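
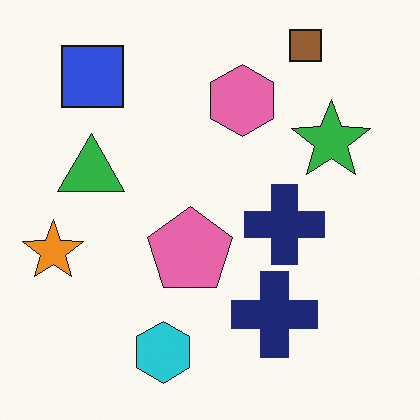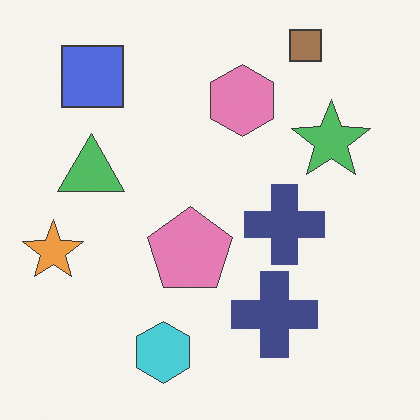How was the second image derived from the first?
Given slightly reduced contrast.

Tones are pushed toward mid-grey across the whole image — a global contrast change.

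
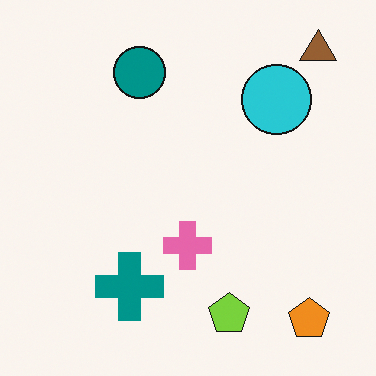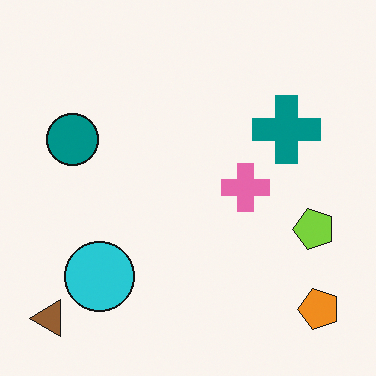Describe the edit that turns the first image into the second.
Transposed (reflected across the top-left ↔ bottom-right diagonal).

Shapes have swapped their row and column positions — what was in the top-right is now in the bottom-left — a diagonal reflection.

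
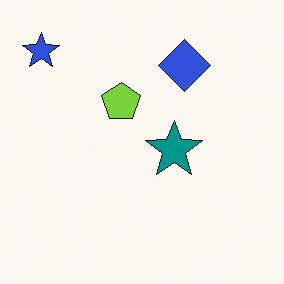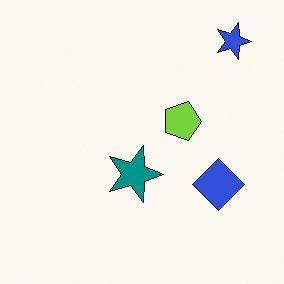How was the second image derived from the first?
Rotated 90° clockwise.

The blue star sits in the top-left of the first image and the top-right of the second — consistent with a whole-image 90° clockwise rotation.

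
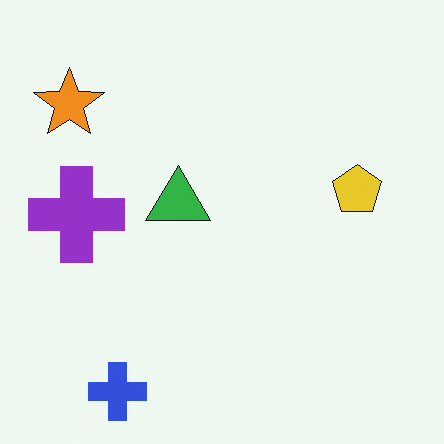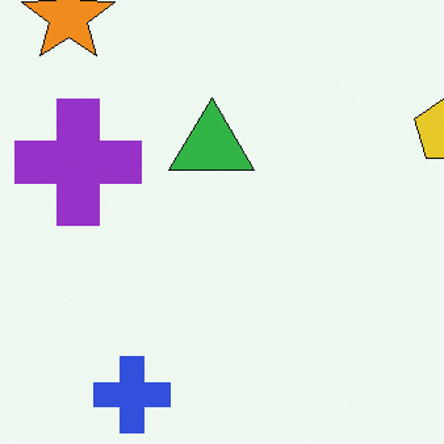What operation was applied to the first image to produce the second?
This is the original image cropped slightly and scaled back up.

The visible shapes are larger and the field of view is narrower; shapes near the original edges may be partly or wholly outside the frame — a crop-and-rescale.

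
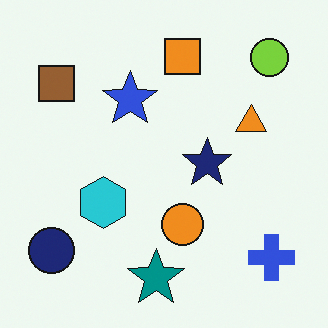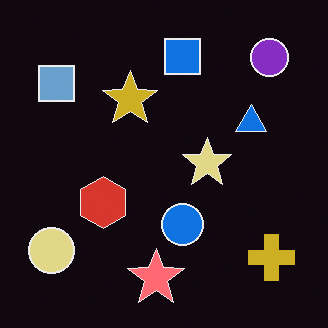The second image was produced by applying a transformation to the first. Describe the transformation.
The image was color-inverted (negative).

The light background has become dark and every shape's color is its complement — a photographic negative.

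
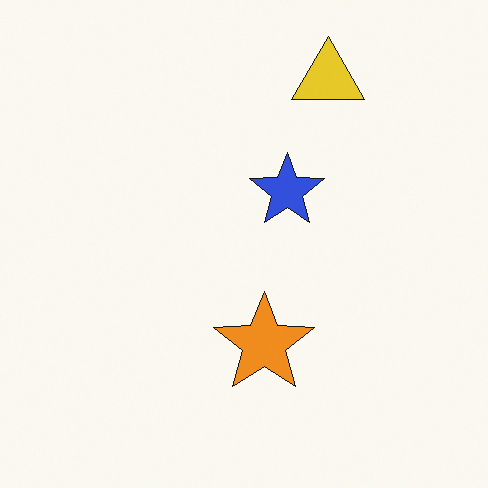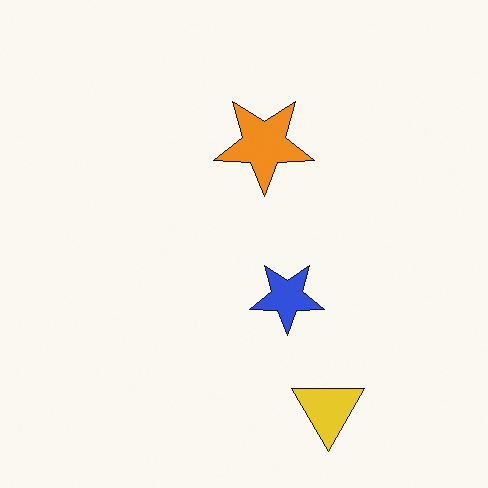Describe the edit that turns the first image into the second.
The second image is the first flipped vertically (top ↔ bottom).

The yellow triangle is in the top-right of the first image and the bottom-right of the second — shapes on opposite sides of the horizontal midline have swapped in a mirror flip.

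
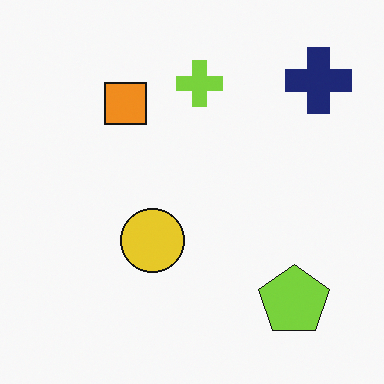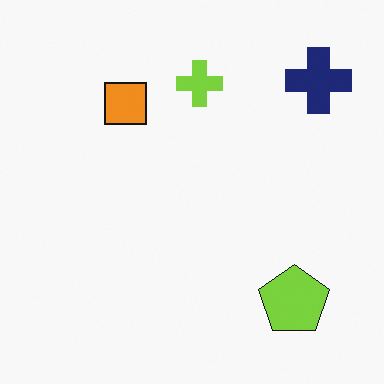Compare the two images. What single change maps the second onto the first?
The transformation is: overlaid with an additional yellow circle.

A yellow circle appears in the first image that is absent from the second.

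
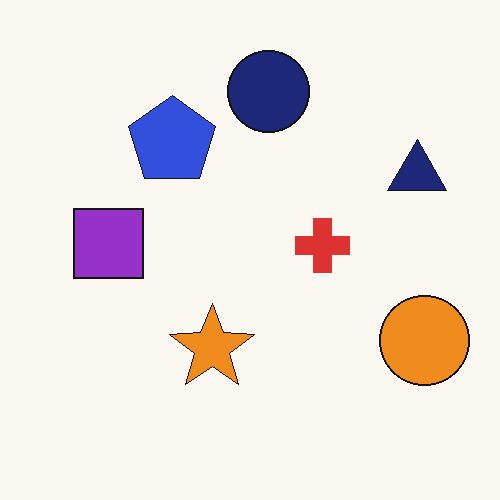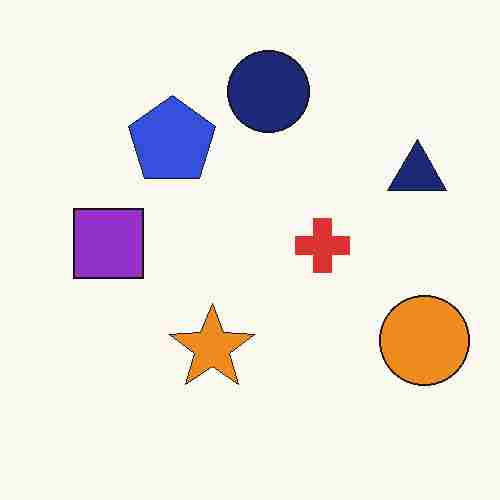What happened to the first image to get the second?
This is the original image degraded with heavy JPEG compression.

Blocky 8×8 compression artifacts appear around shape edges and the flat background shows ringing — characteristic JPEG degradation.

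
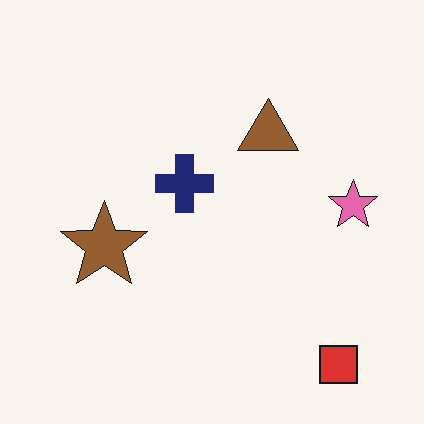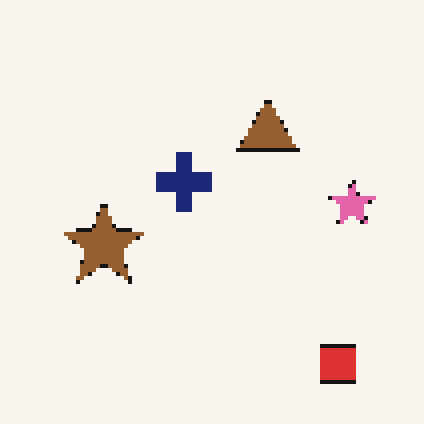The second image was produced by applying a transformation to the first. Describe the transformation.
The second image is the first lightly pixelated (a mild mosaic effect).

Shapes are reduced to large square blocks; fine edges and outlines are lost — a downscale-then-upscale (mosaic) effect.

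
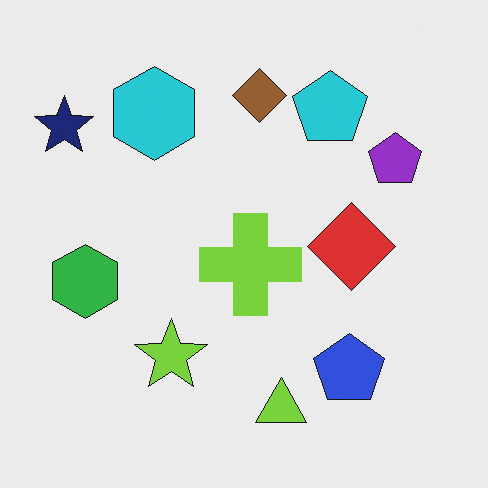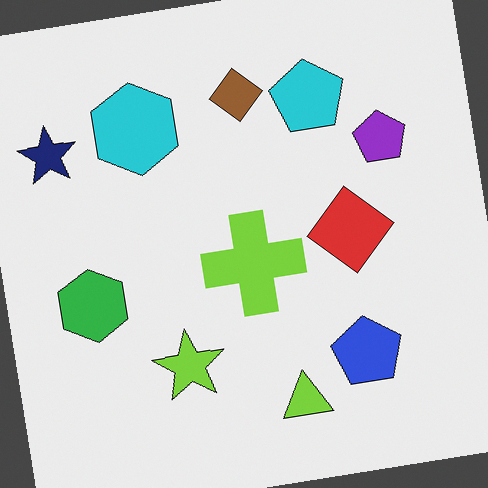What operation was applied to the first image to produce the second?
The second image is the first rotated counter-clockwise by a slight angle.

Every shape is tilted by the same angle and the image corners show triangular fill wedges — a whole-image rotation by a non-right angle.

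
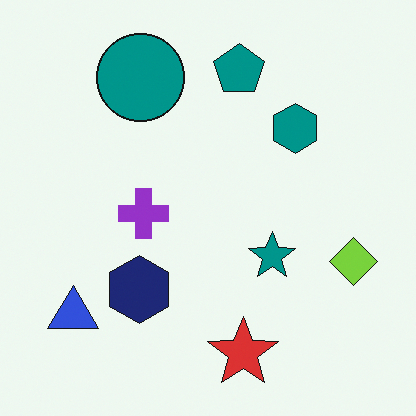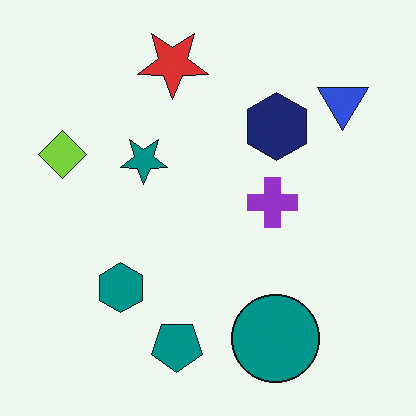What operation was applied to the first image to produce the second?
This is the original image rotated 180°.

The blue triangle sits in the bottom-left of the first image and the top-right of the second — consistent with a whole-image 180° rotation.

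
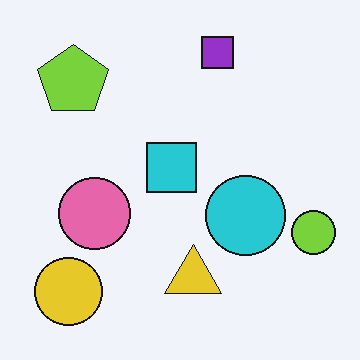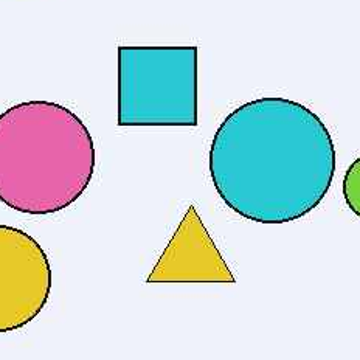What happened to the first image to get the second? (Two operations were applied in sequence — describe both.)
The transformation is: JPEG-compressed with visible artifacts, then cropped to a modestly smaller region and rescaled.

Blocky 8×8 compression artifacts appear around shape edges and the flat background shows ringing — characteristic JPEG degradation. The visible shapes are larger and the field of view is narrower; shapes near the original edges may be partly or wholly outside the frame — a crop-and-rescale.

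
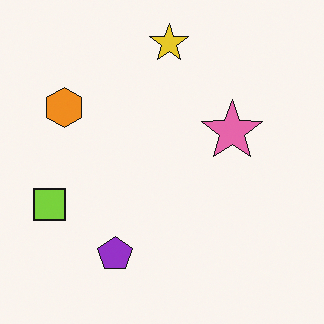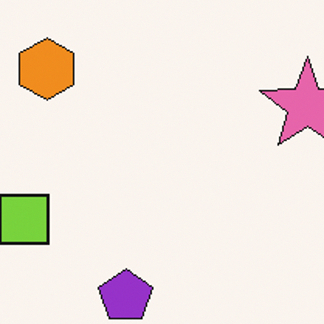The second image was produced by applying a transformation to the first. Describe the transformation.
The transformation is: cropped slightly and scaled back up.

The visible shapes are larger and the field of view is narrower; shapes near the original edges may be partly or wholly outside the frame — a crop-and-rescale.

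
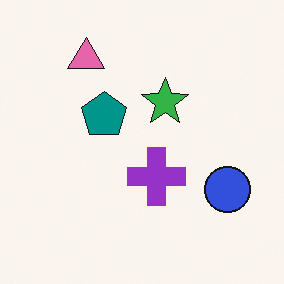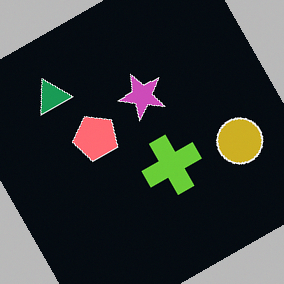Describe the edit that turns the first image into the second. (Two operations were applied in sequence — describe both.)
This is the original image rotated counter-clockwise by a moderate amount, then color-inverted (negative).

Every shape is tilted by the same angle and the image corners show triangular fill wedges — a whole-image rotation by a non-right angle. The light background has become dark and every shape's color is its complement — a photographic negative.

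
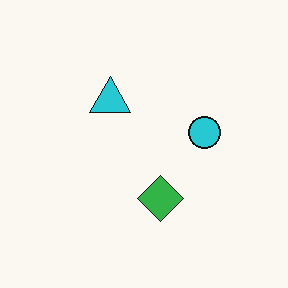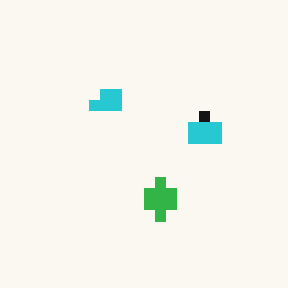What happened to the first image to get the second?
The second image is the first heavily pixelated into large blocks.

Shapes are reduced to large square blocks; fine edges and outlines are lost — a downscale-then-upscale (mosaic) effect.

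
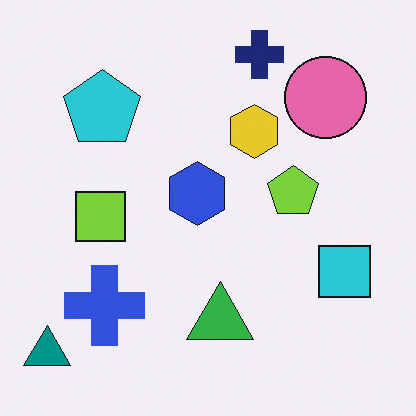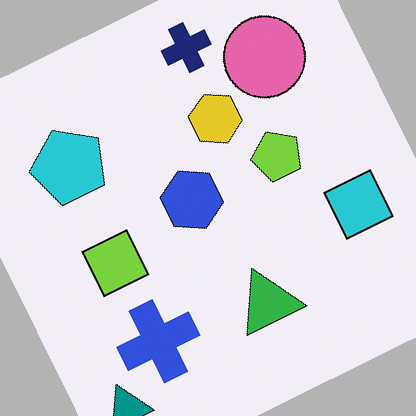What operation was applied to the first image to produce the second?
Rotated counter-clockwise by a moderate amount.

Every shape is tilted by the same angle and the image corners show triangular fill wedges — a whole-image rotation by a non-right angle.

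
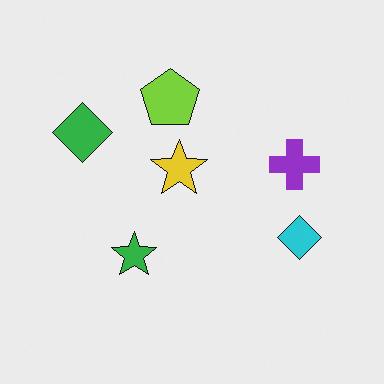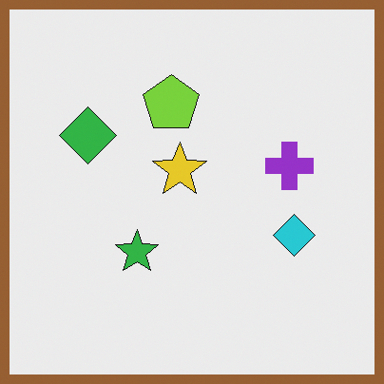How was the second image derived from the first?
The transformation is: framed with a brown border.

A solid brown frame runs around the edge of the second image, with the content slightly shrunk inside it.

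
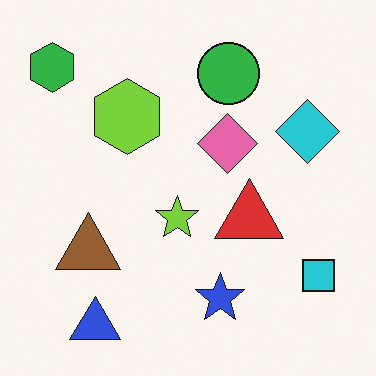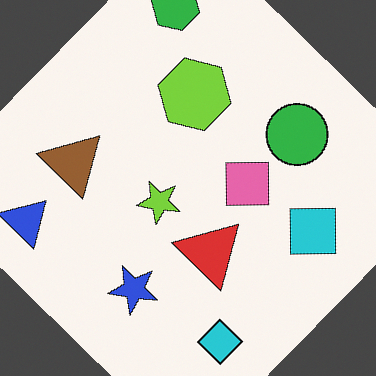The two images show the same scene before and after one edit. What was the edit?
Rotated clockwise by a large amount — several tens of degrees.

Every shape is tilted by the same angle and the image corners show triangular fill wedges — a whole-image rotation by a non-right angle.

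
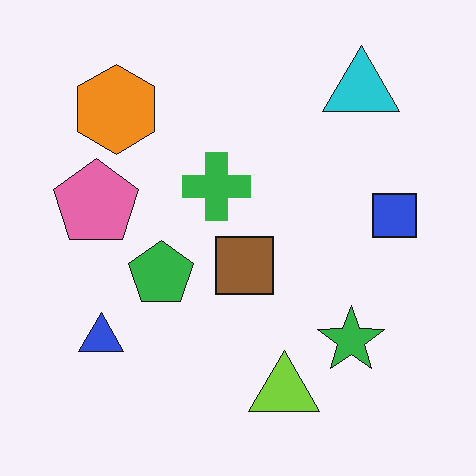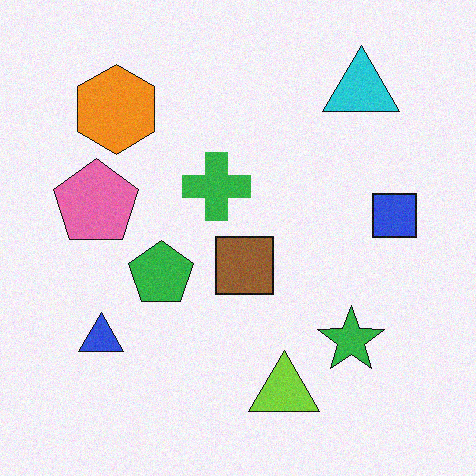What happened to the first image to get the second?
This is the original image degraded with light additive noise.

Random speckle covers the whole image, including the flat background.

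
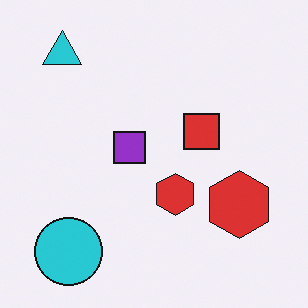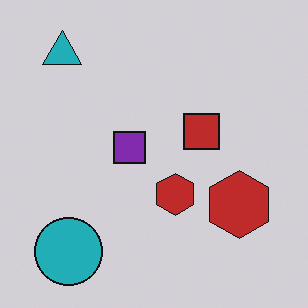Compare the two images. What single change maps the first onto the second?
The second image is the first darkened a little.

Every pixel — background and shapes alike — is uniformly darkened.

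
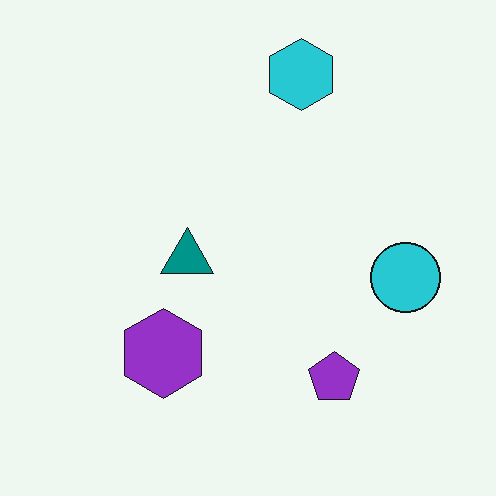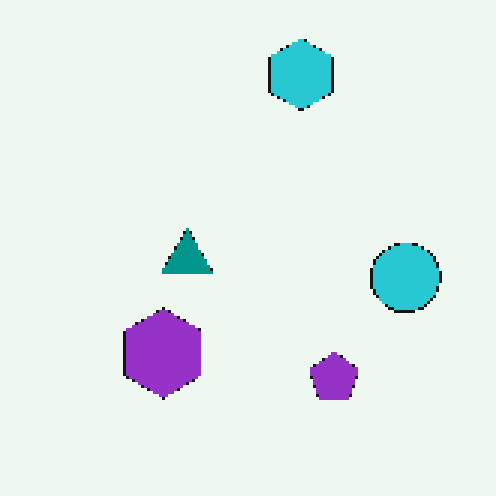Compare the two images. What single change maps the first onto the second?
This is the original image lightly pixelated (a mild mosaic effect).

Shapes are reduced to large square blocks; fine edges and outlines are lost — a downscale-then-upscale (mosaic) effect.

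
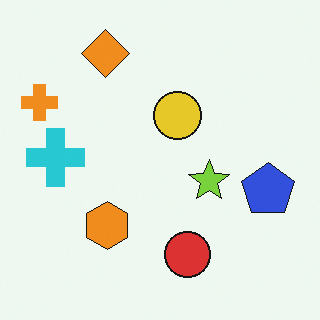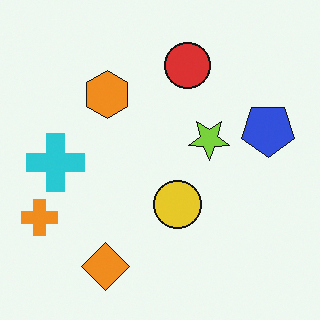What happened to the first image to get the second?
It was flipped vertically (top ↔ bottom).

The orange diamond is in the top-left of the first image and the bottom-left of the second — shapes on opposite sides of the horizontal midline have swapped in a mirror flip.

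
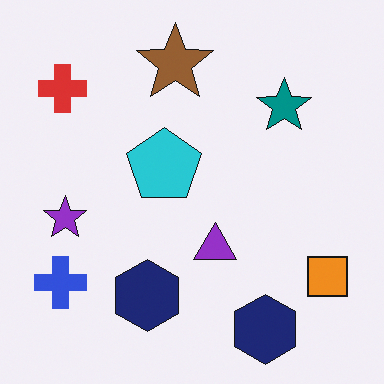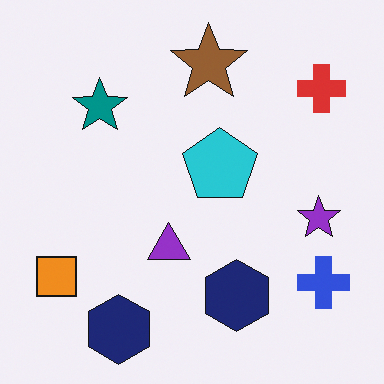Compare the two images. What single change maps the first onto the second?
Flipped horizontally (left ↔ right).

The orange square is in the bottom-right of the first image and the bottom-left of the second — shapes on opposite sides of the vertical midline have swapped in a mirror flip.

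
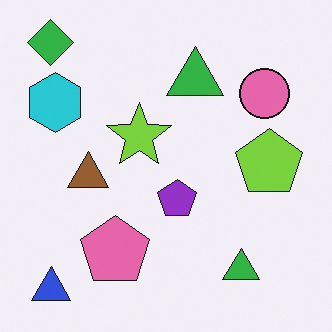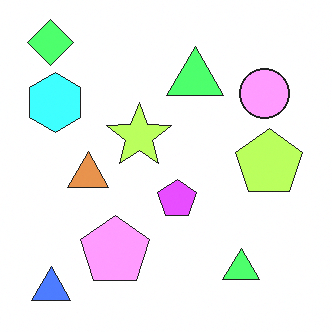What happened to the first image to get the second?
The image was noticeably brightened.

Every pixel — background and shapes alike — is uniformly brightened.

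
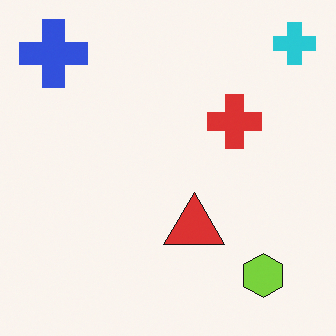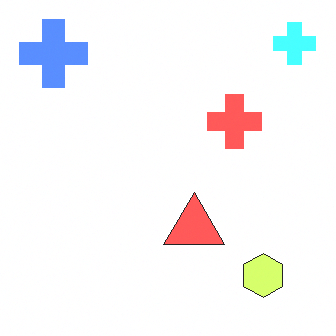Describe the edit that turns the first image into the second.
The transformation is: noticeably brightened.

Every pixel — background and shapes alike — is uniformly brightened.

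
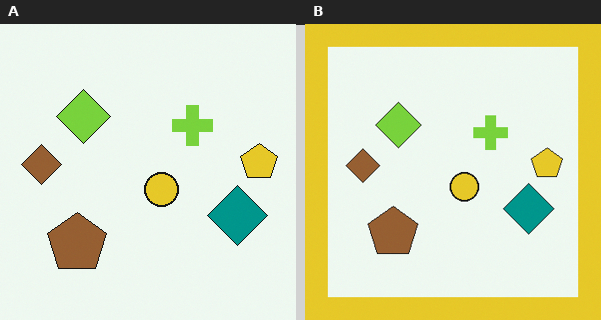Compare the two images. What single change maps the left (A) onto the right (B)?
The transformation is: framed with a yellow border.

A solid yellow frame runs around the edge of the right (B) image, with the content slightly shrunk inside it.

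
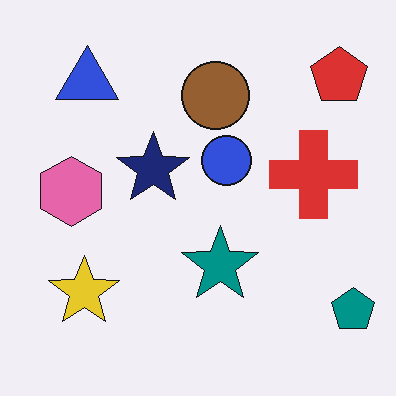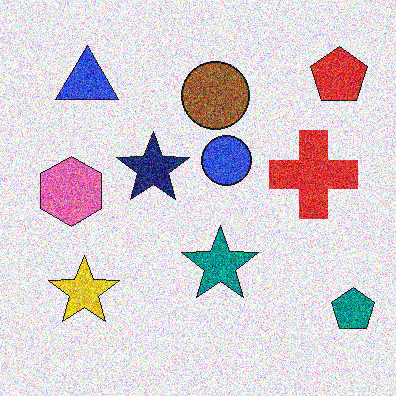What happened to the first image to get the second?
The second image is the first degraded with a thick layer of grain.

Random speckle covers the whole image, including the flat background.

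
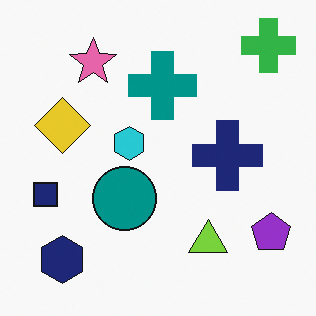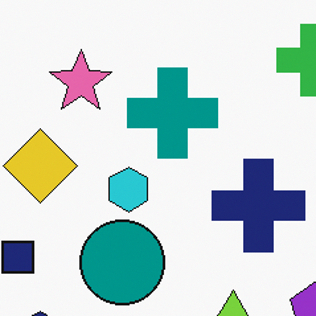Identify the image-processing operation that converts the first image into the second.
The image was cropped slightly and scaled back up.

The visible shapes are larger and the field of view is narrower; shapes near the original edges may be partly or wholly outside the frame — a crop-and-rescale.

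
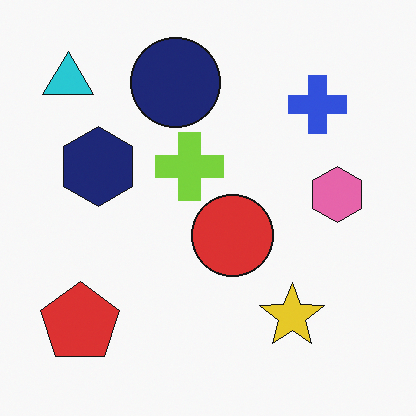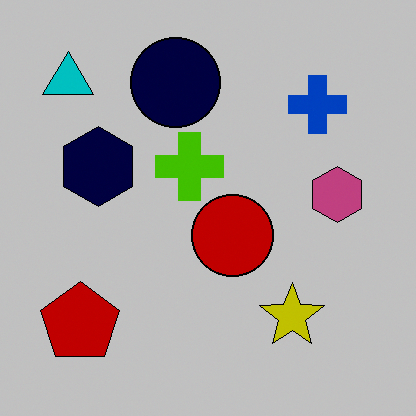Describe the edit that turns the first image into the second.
The transformation is: heavily posterized to just a handful of flat colors.

Each flat color has snapped to a coarser quantized level — most visibly, the near-white background has dropped to a flat grey.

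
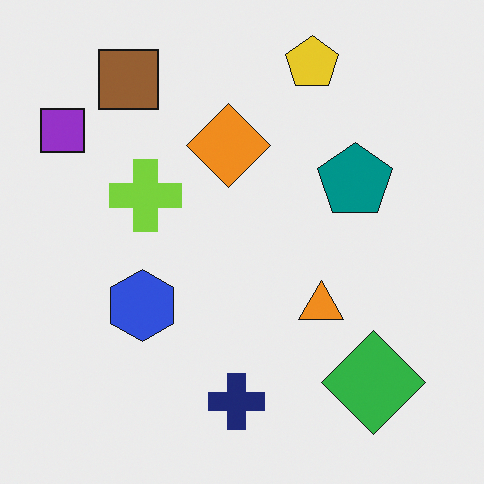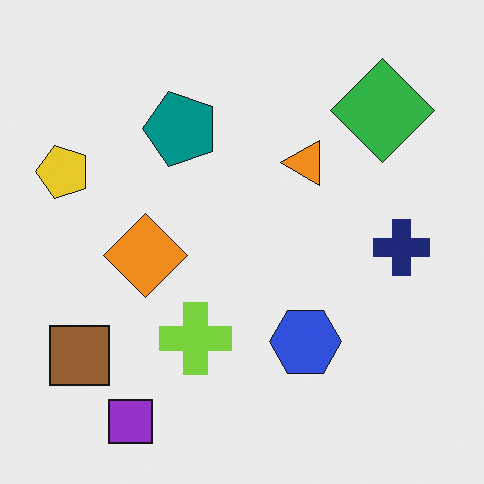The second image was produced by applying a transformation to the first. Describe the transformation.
The transformation is: rotated 90° counter-clockwise.

The purple square sits in the top-left of the first image and the bottom-left of the second — consistent with a whole-image 90° counter-clockwise rotation.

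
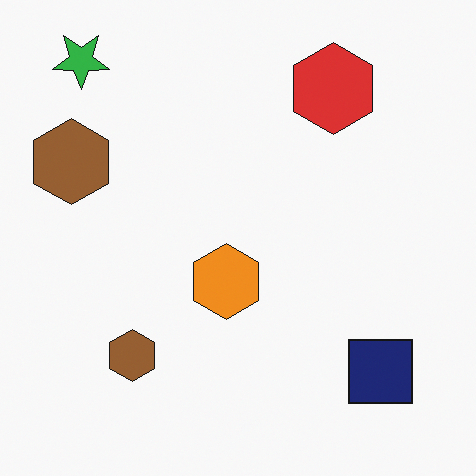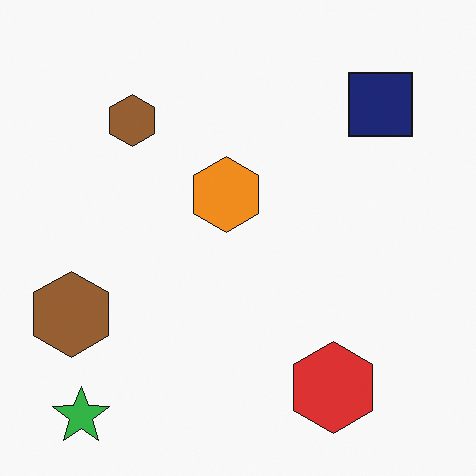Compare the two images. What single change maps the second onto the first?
The image was flipped vertically (top ↔ bottom).

The green star is in the bottom-left of the second image and the top-left of the first — shapes on opposite sides of the horizontal midline have swapped in a mirror flip.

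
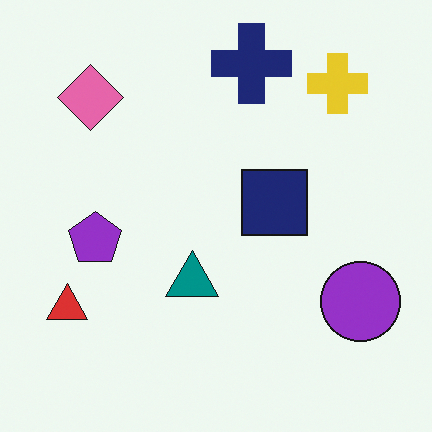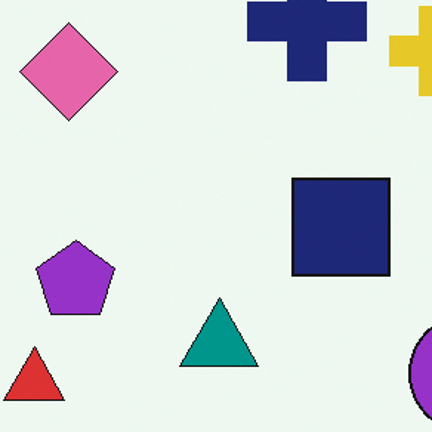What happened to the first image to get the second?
The image was cropped to a modestly smaller region and rescaled.

The visible shapes are larger and the field of view is narrower; shapes near the original edges may be partly or wholly outside the frame — a crop-and-rescale.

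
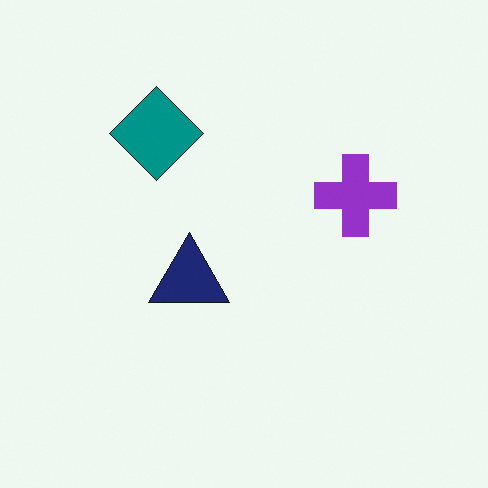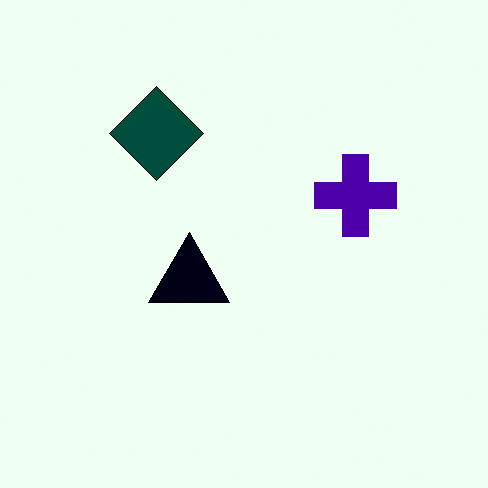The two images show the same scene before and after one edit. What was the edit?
Boosted in contrast.

Tones are pushed away from mid-grey across the whole image — a global contrast change.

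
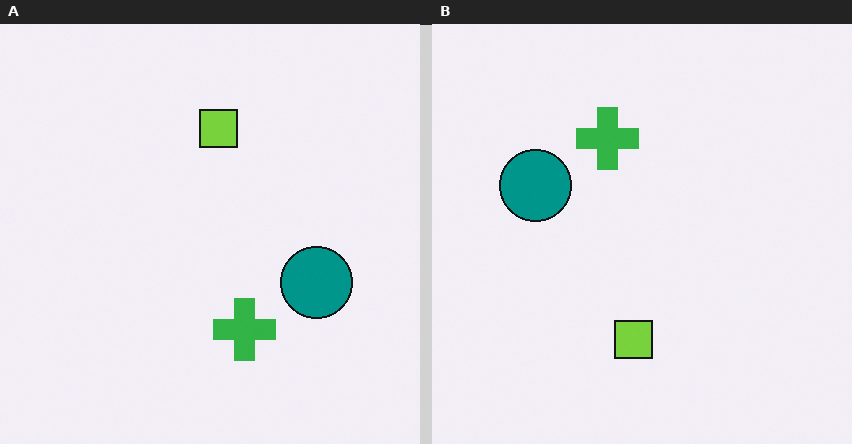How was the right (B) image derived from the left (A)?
This is the original image rotated 180°.

The teal circle sits in the right of the left (A) image and the left of the right (B) — consistent with a whole-image 180° rotation.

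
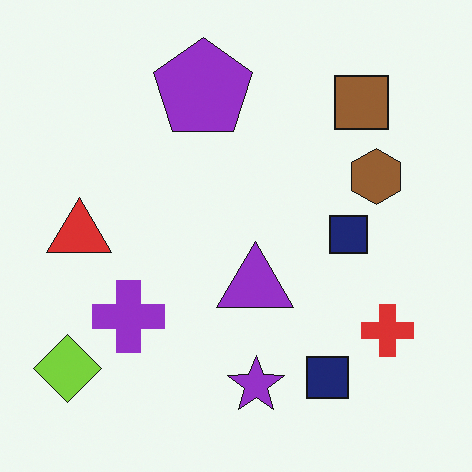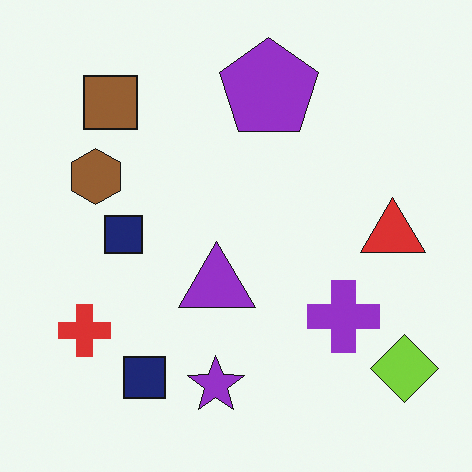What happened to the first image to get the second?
The second image is the first flipped horizontally (left ↔ right).

The lime diamond is in the bottom-left of the first image and the bottom-right of the second — shapes on opposite sides of the vertical midline have swapped in a mirror flip.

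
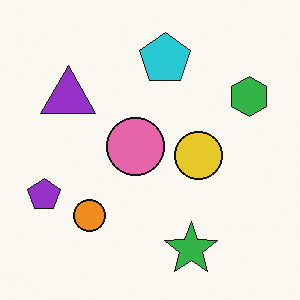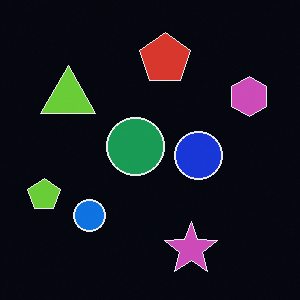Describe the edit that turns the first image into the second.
The second image is the first color-inverted (negative).

The light background has become dark and every shape's color is its complement — a photographic negative.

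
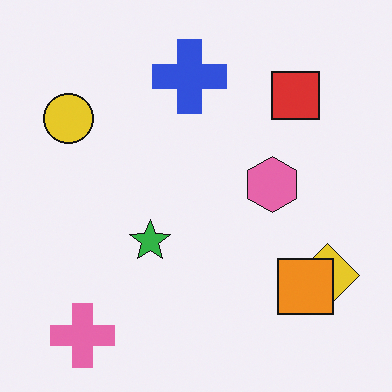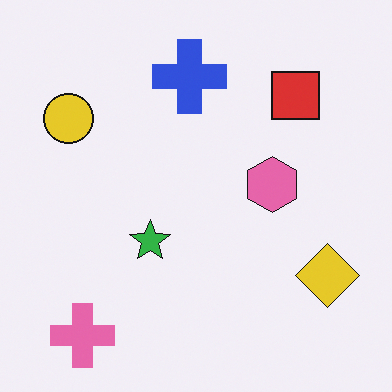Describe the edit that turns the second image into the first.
The transformation is: overlaid with an additional orange square.

An orange square appears in the first image that is absent from the second.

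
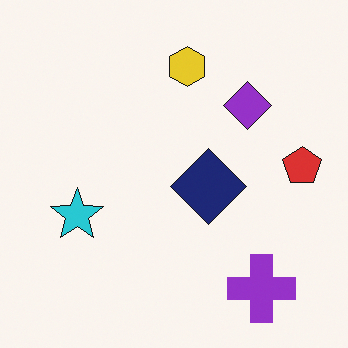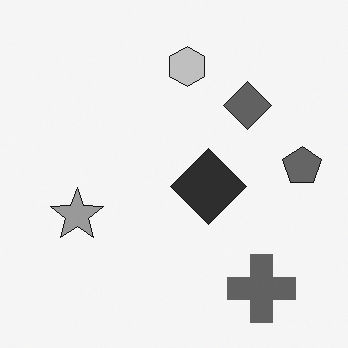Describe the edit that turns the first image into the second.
The transformation is: converted to grayscale.

All color is removed — every shape is now a shade of grey.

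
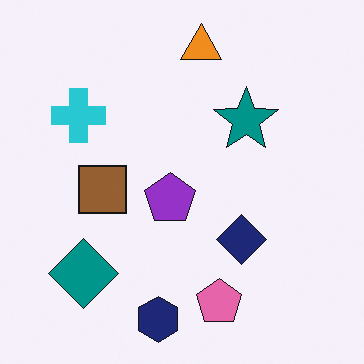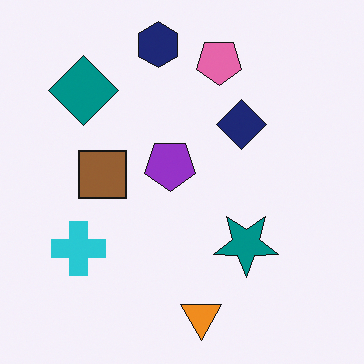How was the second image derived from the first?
The second image is the first flipped vertically (top ↔ bottom).

The navy hexagon is in the bottom of the first image and the top of the second — shapes on opposite sides of the horizontal midline have swapped in a mirror flip.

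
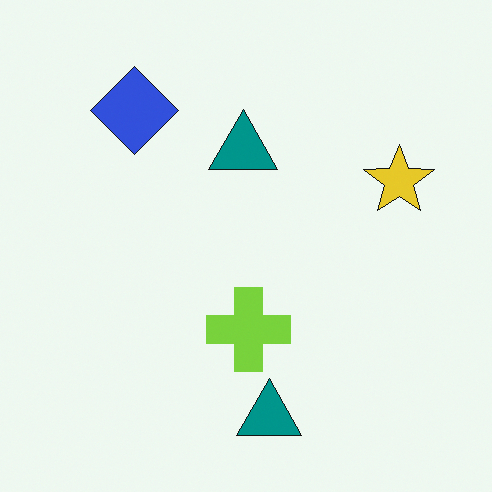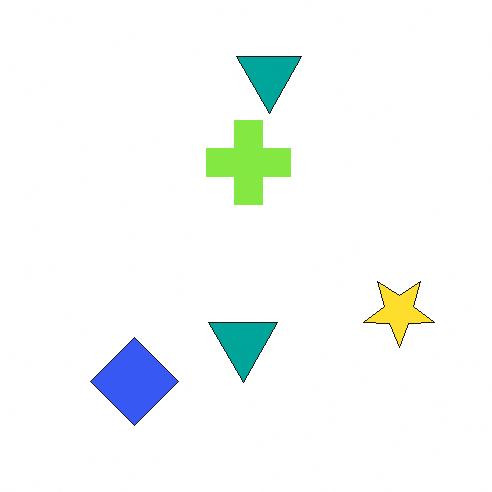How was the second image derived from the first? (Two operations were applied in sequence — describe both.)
This is the original image brightened a little, then flipped vertically (top ↔ bottom).

Every pixel — background and shapes alike — is uniformly brightened. The blue diamond is in the top-left of the first image and the bottom-left of the second — shapes on opposite sides of the horizontal midline have swapped in a mirror flip.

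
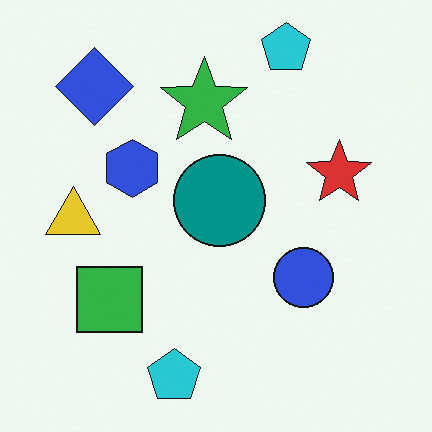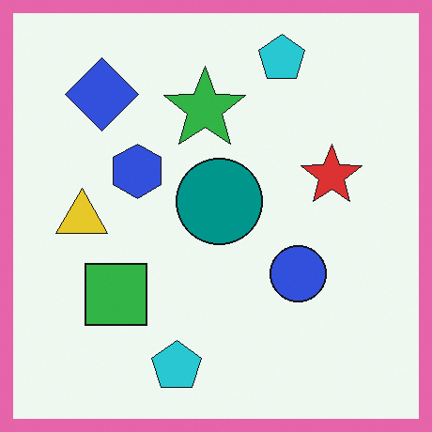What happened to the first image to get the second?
It was framed with a pink border.

A solid pink frame runs around the edge of the second image, with the content slightly shrunk inside it.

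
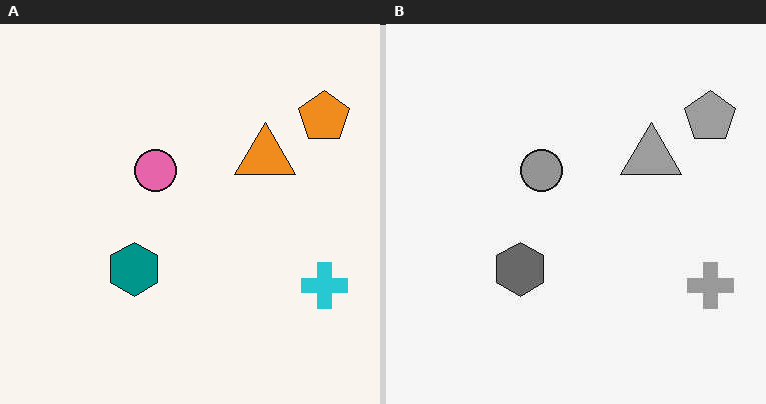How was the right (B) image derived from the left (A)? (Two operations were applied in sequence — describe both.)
The image was converted to grayscale, then given moderate JPEG compression.

All color is removed — every shape is now a shade of grey. Blocky 8×8 compression artifacts appear around shape edges and the flat background shows ringing — characteristic JPEG degradation.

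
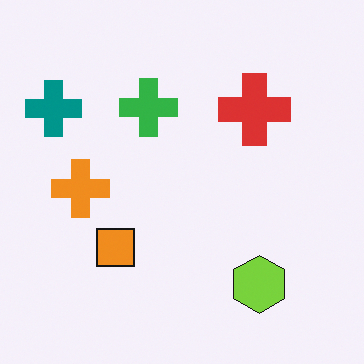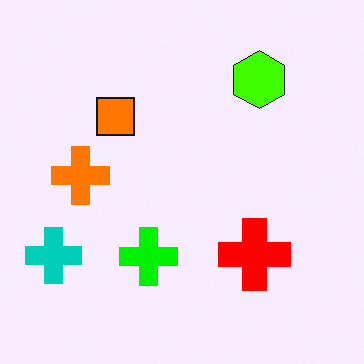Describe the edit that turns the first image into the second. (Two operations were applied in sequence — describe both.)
This is the original image flipped vertically (top ↔ bottom), then heavily oversaturated.

The lime hexagon is in the bottom-right of the first image and the top-right of the second — shapes on opposite sides of the horizontal midline have swapped in a mirror flip. All colors are more vivid — a global saturation change.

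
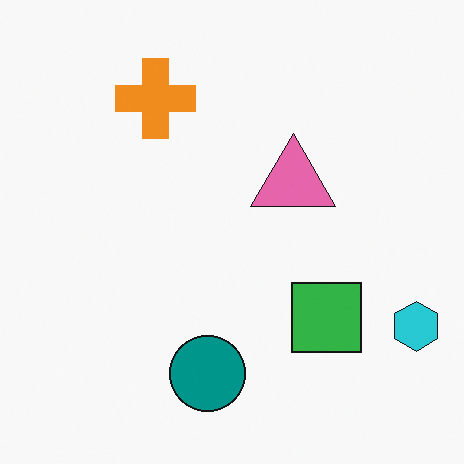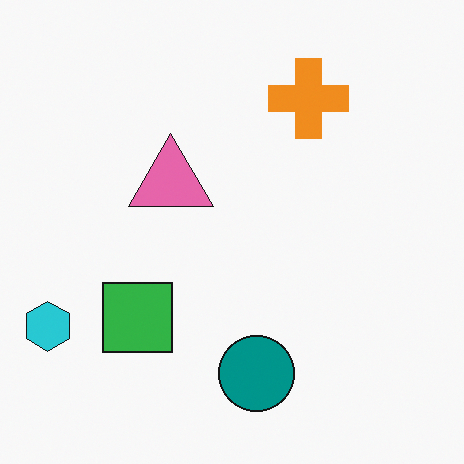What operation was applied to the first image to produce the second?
The image was flipped horizontally (left ↔ right).

The cyan hexagon is in the bottom-right of the first image and the bottom-left of the second — shapes on opposite sides of the vertical midline have swapped in a mirror flip.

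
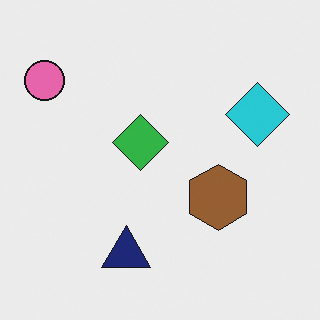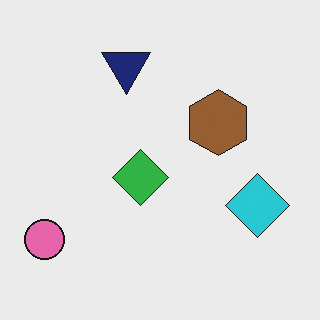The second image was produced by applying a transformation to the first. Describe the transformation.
The transformation is: flipped vertically (top ↔ bottom).

The navy triangle is in the bottom of the first image and the top of the second — shapes on opposite sides of the horizontal midline have swapped in a mirror flip.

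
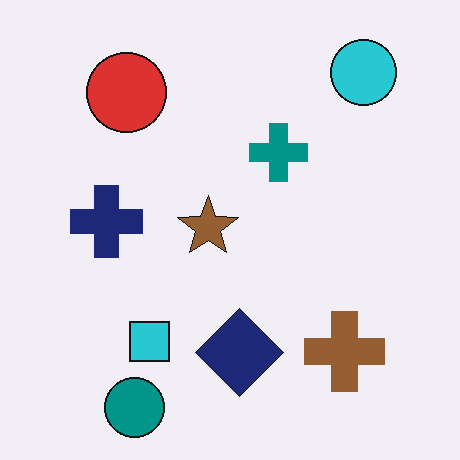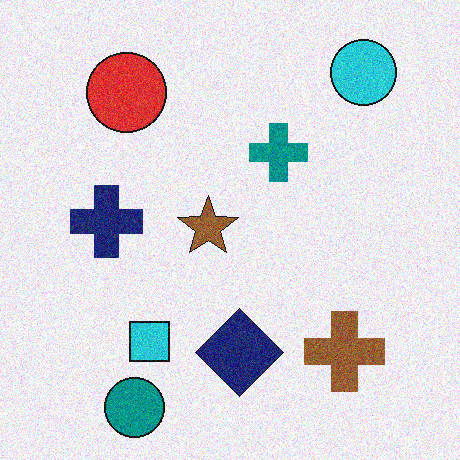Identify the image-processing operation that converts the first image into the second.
The transformation is: degraded with moderate additive noise.

Random speckle covers the whole image, including the flat background.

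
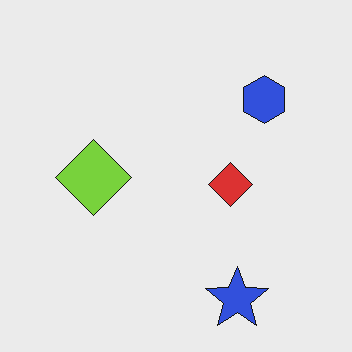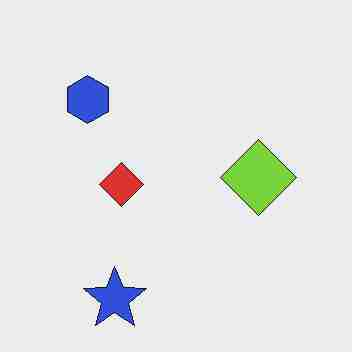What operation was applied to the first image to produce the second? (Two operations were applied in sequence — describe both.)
This is the original image flipped horizontally (left ↔ right), then degraded with heavy JPEG compression.

The blue hexagon is in the top-right of the first image and the top-left of the second — shapes on opposite sides of the vertical midline have swapped in a mirror flip. Blocky 8×8 compression artifacts appear around shape edges and the flat background shows ringing — characteristic JPEG degradation.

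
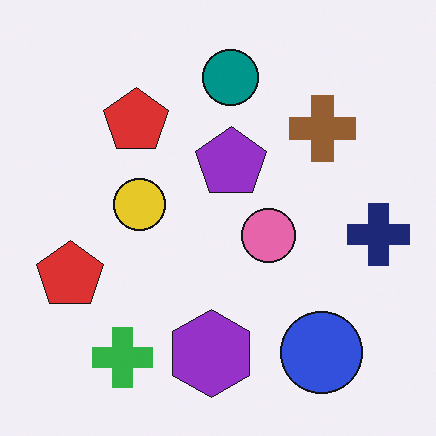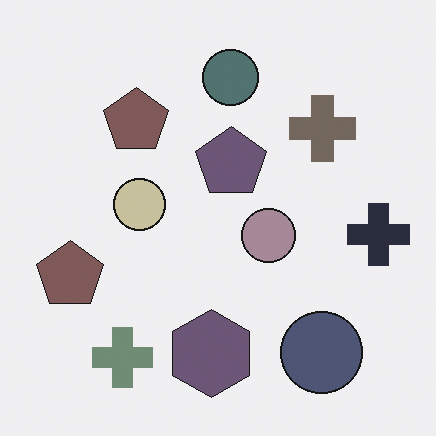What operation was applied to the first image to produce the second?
The transformation is: heavily desaturated.

All colors are more muted and greyish — a global saturation change.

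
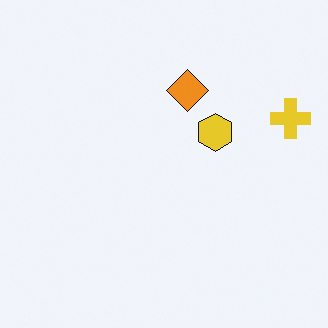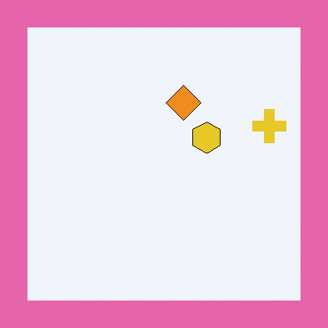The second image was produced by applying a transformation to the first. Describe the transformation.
It was framed with a pink border.

A solid pink frame runs around the edge of the second image, with the content slightly shrunk inside it.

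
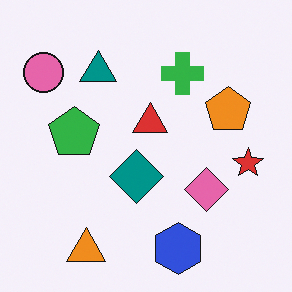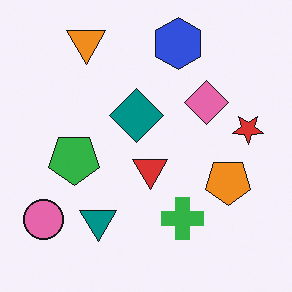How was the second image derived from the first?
It was flipped vertically (top ↔ bottom).

The orange triangle is in the bottom-left of the first image and the top-left of the second — shapes on opposite sides of the horizontal midline have swapped in a mirror flip.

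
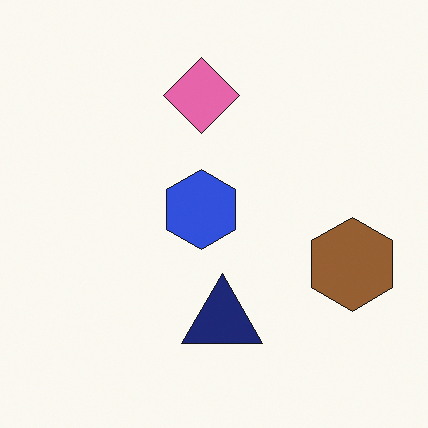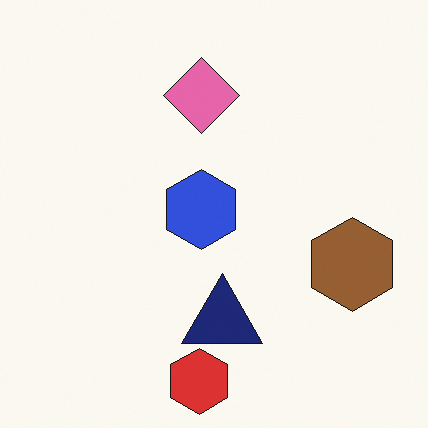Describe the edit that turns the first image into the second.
The second image is the first overlaid with an additional red hexagon.

A red hexagon appears in the second image that is absent from the first.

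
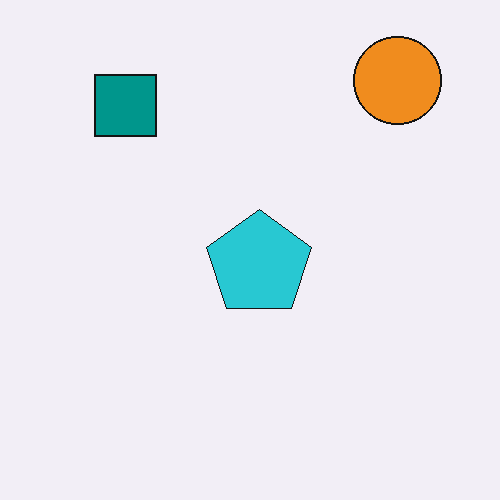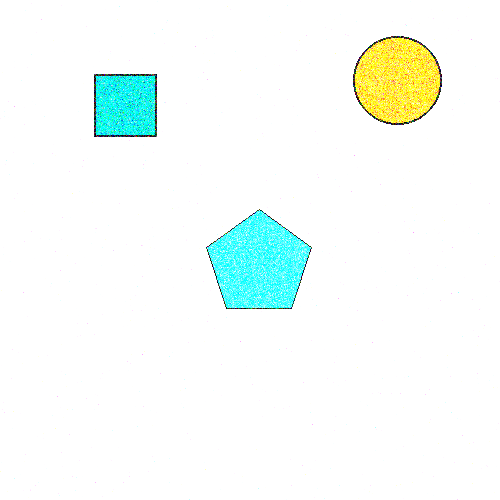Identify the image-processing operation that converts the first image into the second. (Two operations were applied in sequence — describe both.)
The image was degraded with heavy additive noise, then substantially brightened.

Random speckle covers the whole image, including the flat background. Every pixel — background and shapes alike — is uniformly brightened.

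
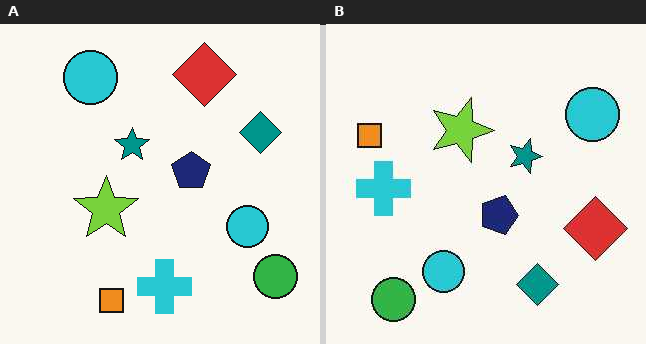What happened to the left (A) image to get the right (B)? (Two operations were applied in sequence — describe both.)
This is the original image rotated 90° clockwise, then JPEG-compressed with visible artifacts.

The green circle sits in the bottom-right of the left (A) image and the bottom-left of the right (B) — consistent with a whole-image 90° clockwise rotation. Blocky 8×8 compression artifacts appear around shape edges and the flat background shows ringing — characteristic JPEG degradation.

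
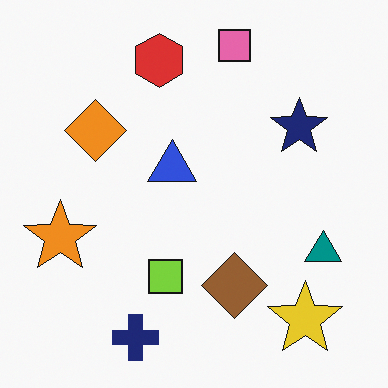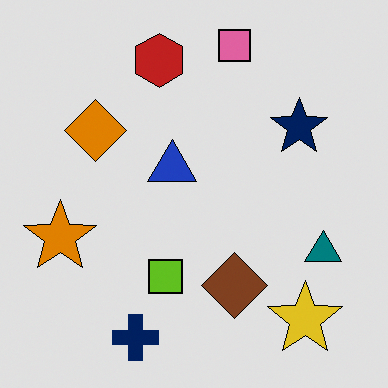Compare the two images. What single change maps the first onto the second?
The image was posterized to a reduced palette.

Each flat color has snapped to a coarser quantized level — most visibly, the near-white background has dropped to a flat grey.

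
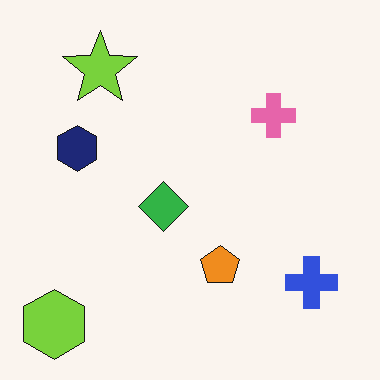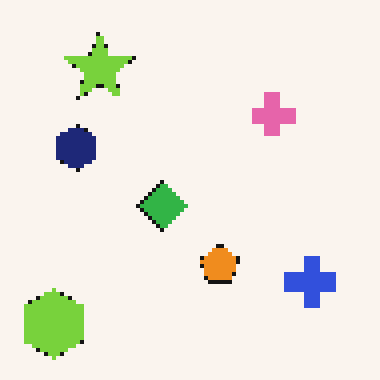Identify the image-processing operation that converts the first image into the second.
The second image is the first lightly pixelated (a mild mosaic effect).

Shapes are reduced to large square blocks; fine edges and outlines are lost — a downscale-then-upscale (mosaic) effect.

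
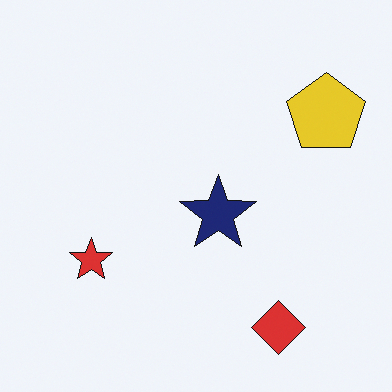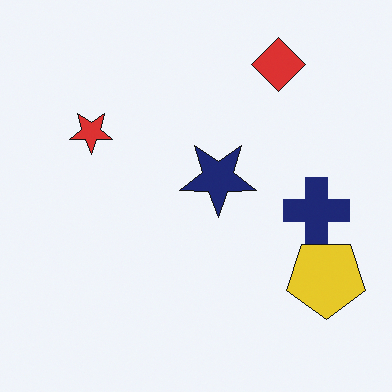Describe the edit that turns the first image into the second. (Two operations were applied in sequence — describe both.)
Flipped vertically (top ↔ bottom), then overlaid with an additional navy cross.

The red diamond is in the bottom-right of the first image and the top-right of the second — shapes on opposite sides of the horizontal midline have swapped in a mirror flip. A navy cross appears in the second image that is absent from the first.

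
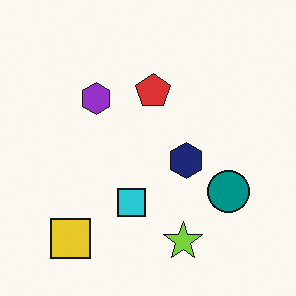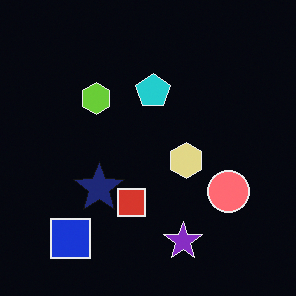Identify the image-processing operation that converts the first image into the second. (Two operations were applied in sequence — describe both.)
Color-inverted (negative), then overlaid with an additional navy star.

The light background has become dark and every shape's color is its complement — a photographic negative. A navy star appears in the second image that is absent from the first.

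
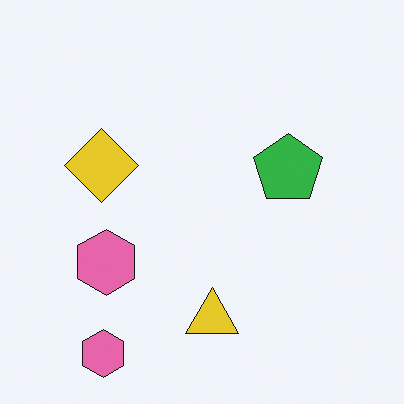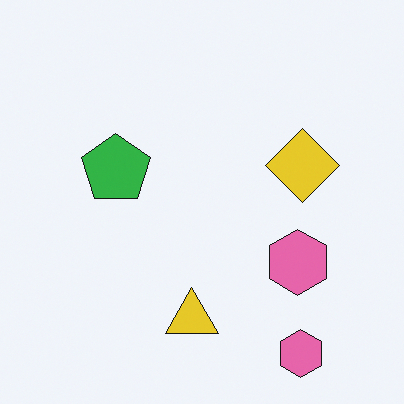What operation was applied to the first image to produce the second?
Flipped horizontally (left ↔ right).

The yellow diamond is in the left of the first image and the right of the second — shapes on opposite sides of the vertical midline have swapped in a mirror flip.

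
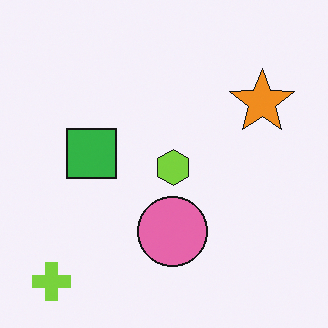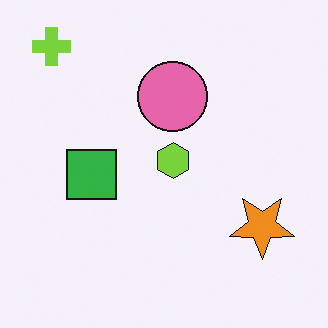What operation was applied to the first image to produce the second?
The image was flipped vertically (top ↔ bottom).

The lime cross is in the bottom-left of the first image and the top-left of the second — shapes on opposite sides of the horizontal midline have swapped in a mirror flip.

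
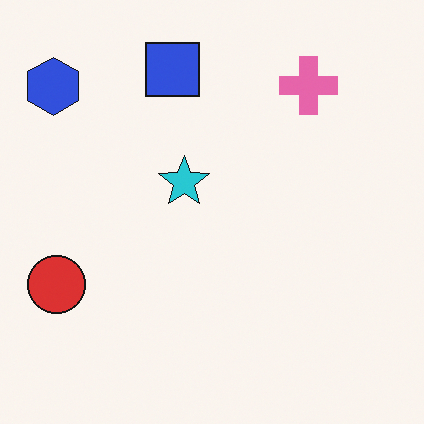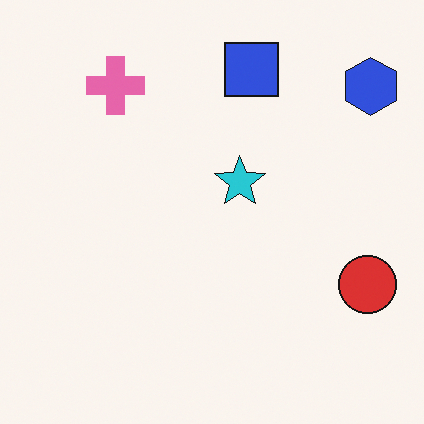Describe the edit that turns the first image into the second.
The transformation is: flipped horizontally (left ↔ right).

The blue hexagon is in the top-left of the first image and the top-right of the second — shapes on opposite sides of the vertical midline have swapped in a mirror flip.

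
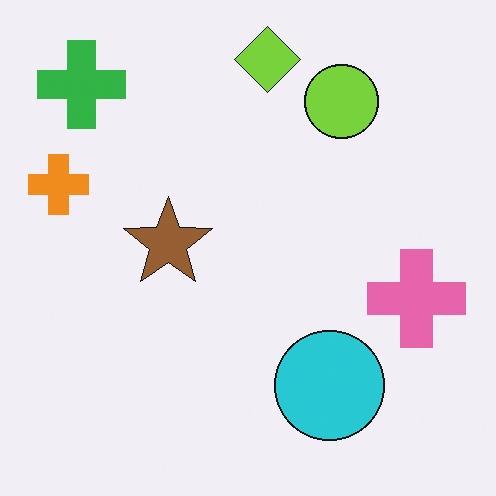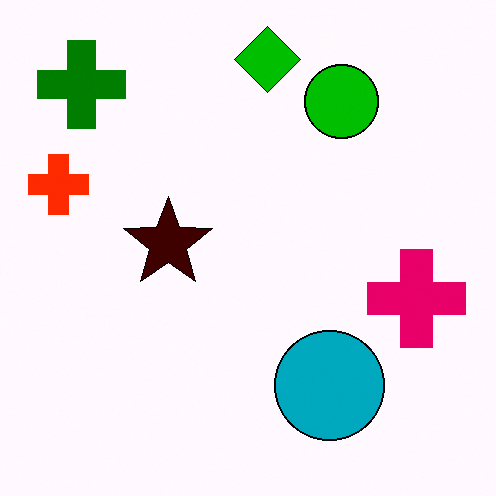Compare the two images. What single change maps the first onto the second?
The second image is the first boosted in contrast.

Tones are pushed away from mid-grey across the whole image — a global contrast change.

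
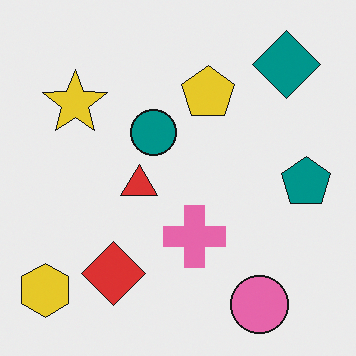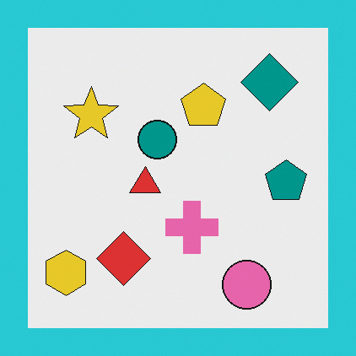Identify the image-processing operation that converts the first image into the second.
Framed with a cyan border.

A solid cyan frame runs around the edge of the second image, with the content slightly shrunk inside it.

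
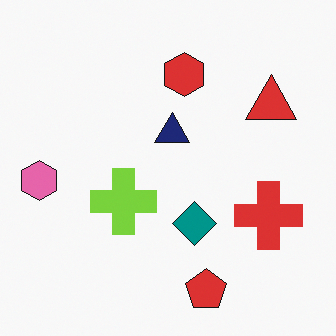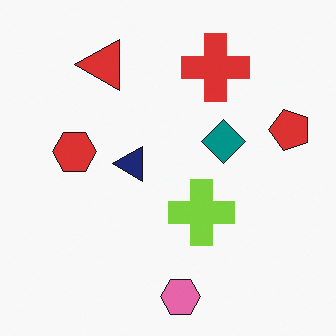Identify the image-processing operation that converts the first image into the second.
It was rotated 90° counter-clockwise.

The pink hexagon sits in the left of the first image and the bottom of the second — consistent with a whole-image 90° counter-clockwise rotation.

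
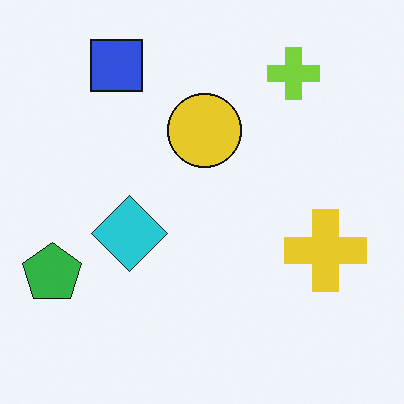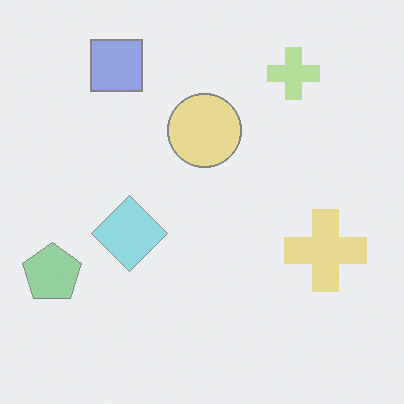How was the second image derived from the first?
The transformation is: washed out (contrast reduced).

Tones are pushed toward mid-grey across the whole image — a global contrast change.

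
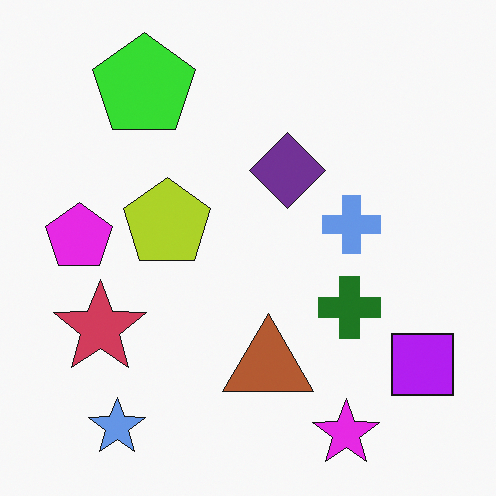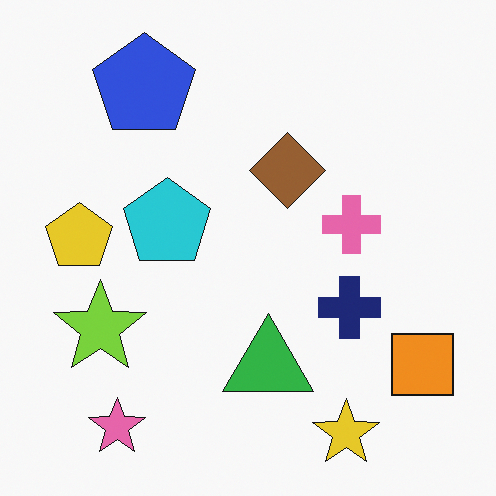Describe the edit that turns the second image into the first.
Hue-shifted by a large amount.

Every shape's color has rotated by the same amount around the hue wheel — a uniform hue shift.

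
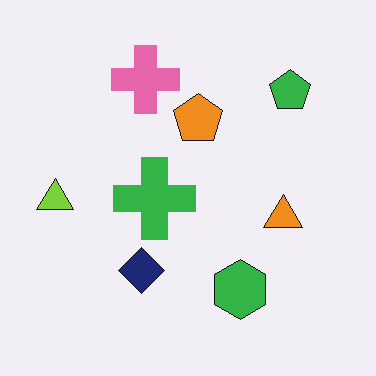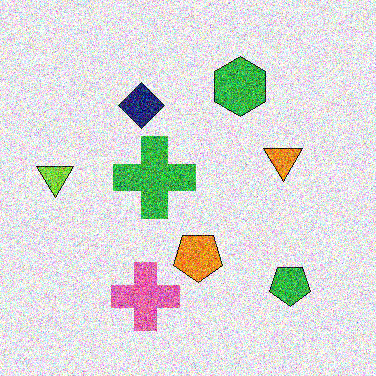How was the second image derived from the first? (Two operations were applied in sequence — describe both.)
This is the original image flipped vertically (top ↔ bottom), then degraded with a thick layer of grain.

The pink cross is in the top of the first image and the bottom of the second — shapes on opposite sides of the horizontal midline have swapped in a mirror flip. Random speckle covers the whole image, including the flat background.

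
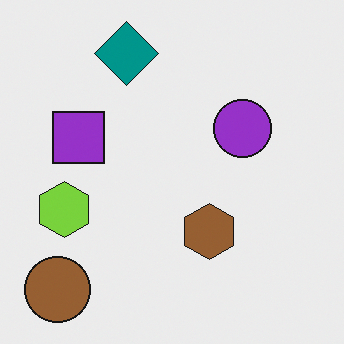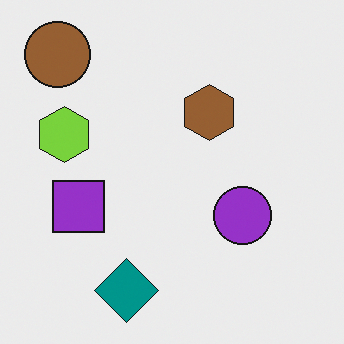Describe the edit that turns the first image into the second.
It was flipped vertically (top ↔ bottom).

The teal diamond is in the top of the first image and the bottom of the second — shapes on opposite sides of the horizontal midline have swapped in a mirror flip.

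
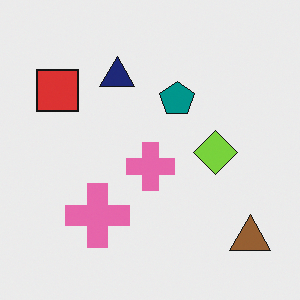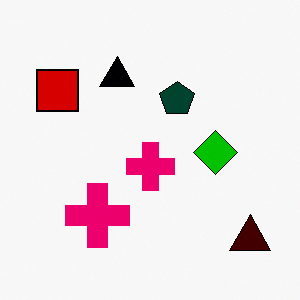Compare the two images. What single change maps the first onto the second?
Given much higher contrast.

Tones are pushed away from mid-grey across the whole image — a global contrast change.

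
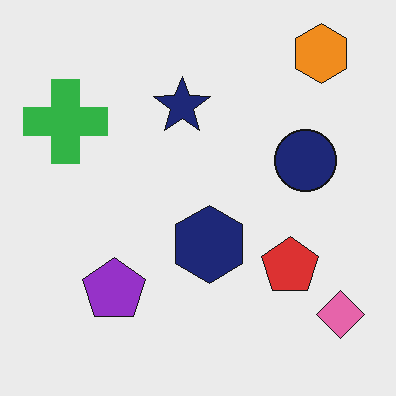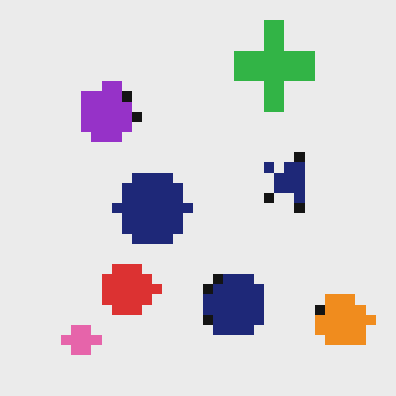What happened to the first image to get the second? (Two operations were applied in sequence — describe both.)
It was coarsely pixelated, then rotated 90° clockwise.

Shapes are reduced to large square blocks; fine edges and outlines are lost — a downscale-then-upscale (mosaic) effect. The orange hexagon sits in the top-right of the first image and the bottom-right of the second — consistent with a whole-image 90° clockwise rotation.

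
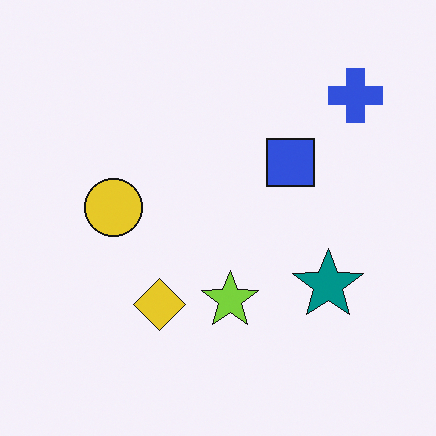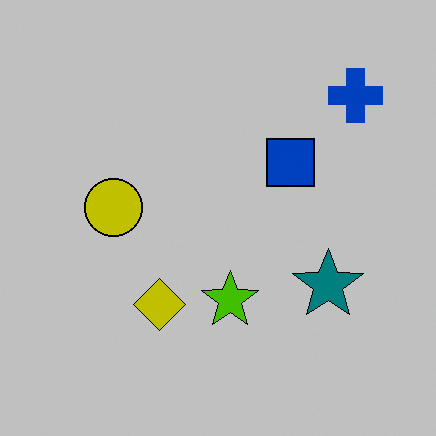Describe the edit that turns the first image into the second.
It was aggressively posterized.

Each flat color has snapped to a coarser quantized level — most visibly, the near-white background has dropped to a flat grey.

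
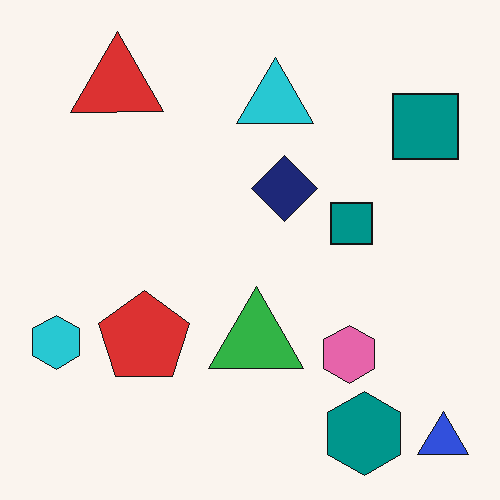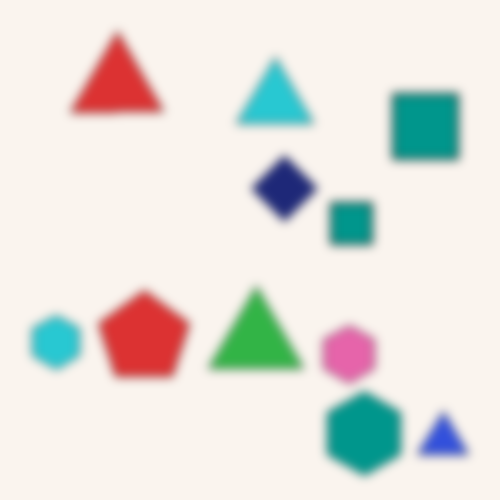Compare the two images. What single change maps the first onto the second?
It was heavily blurred.

Shape edges and outlines are uniformly softened across the whole image.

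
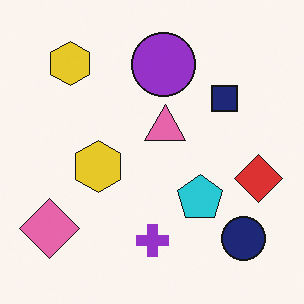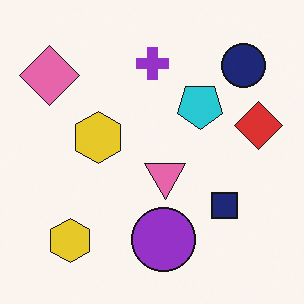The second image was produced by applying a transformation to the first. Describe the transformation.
The image was flipped vertically (top ↔ bottom).

The purple circle is in the top of the first image and the bottom of the second — shapes on opposite sides of the horizontal midline have swapped in a mirror flip.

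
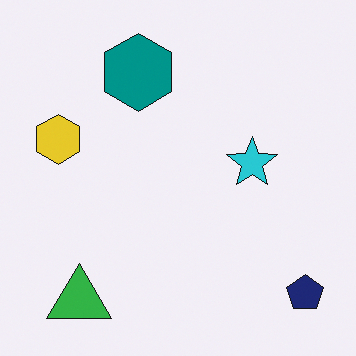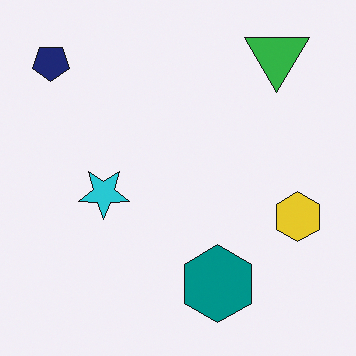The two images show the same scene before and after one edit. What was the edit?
It was rotated 180°.

The navy pentagon sits in the bottom-right of the first image and the top-left of the second — consistent with a whole-image 180° rotation.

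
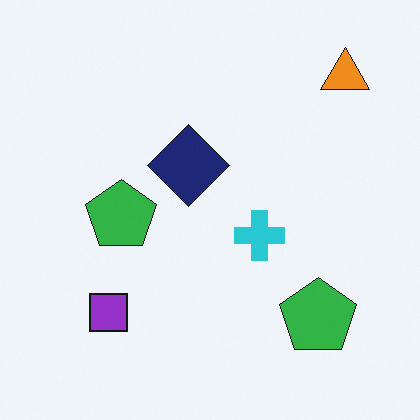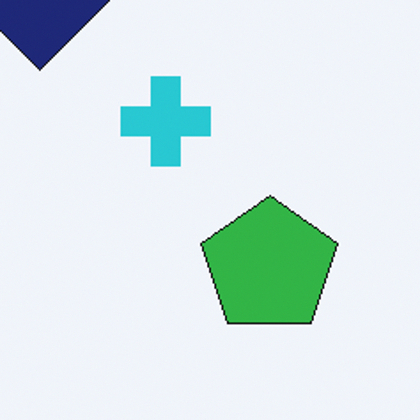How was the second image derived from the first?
It was cropped tightly and scaled back up.

The visible shapes are larger and the field of view is narrower; shapes near the original edges may be partly or wholly outside the frame — a crop-and-rescale.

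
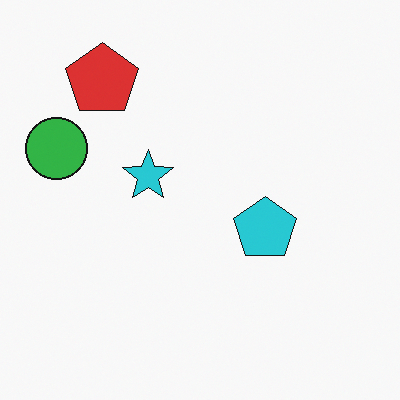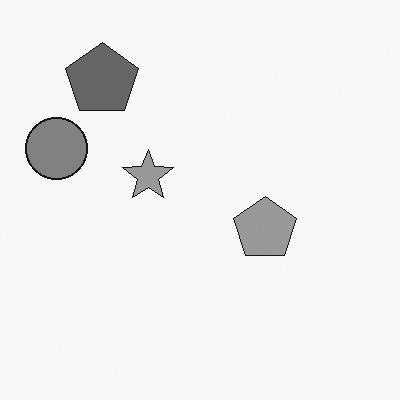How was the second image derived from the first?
The second image is the first converted to grayscale.

All color is removed — every shape is now a shade of grey.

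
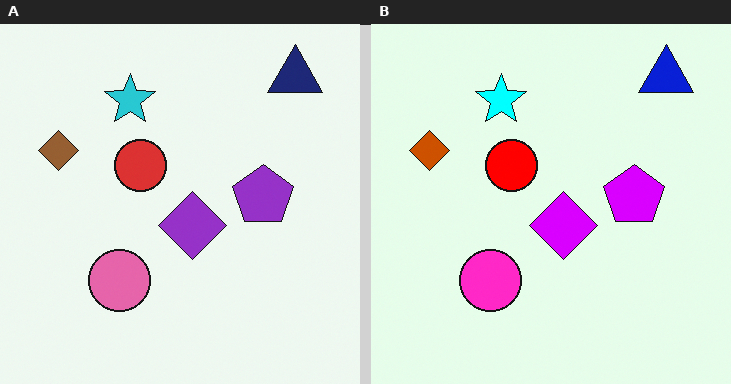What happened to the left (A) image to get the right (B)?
This is the original image made much more vivid (saturation change).

All colors are more vivid — a global saturation change.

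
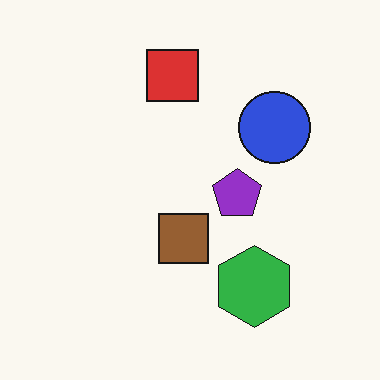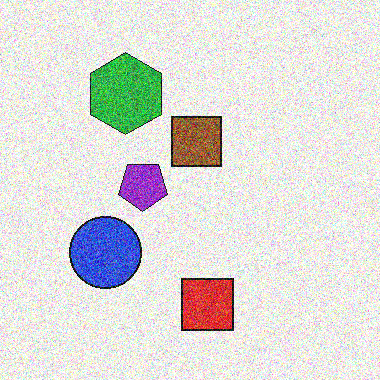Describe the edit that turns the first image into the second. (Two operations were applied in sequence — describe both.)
The second image is the first rotated 180°, then degraded with strong gaussian noise.

The red square sits in the top of the first image and the bottom of the second — consistent with a whole-image 180° rotation. Random speckle covers the whole image, including the flat background.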